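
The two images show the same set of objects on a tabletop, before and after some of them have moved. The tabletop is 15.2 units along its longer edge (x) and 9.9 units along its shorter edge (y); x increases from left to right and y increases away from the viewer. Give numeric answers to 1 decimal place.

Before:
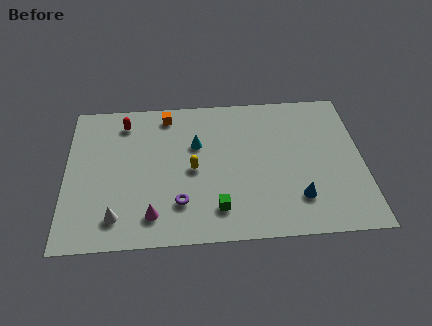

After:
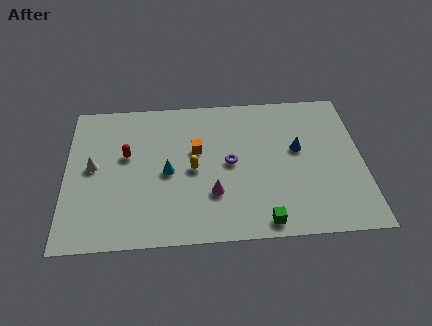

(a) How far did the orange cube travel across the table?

3.0

The orange cube moved from about (5.2, 8.6) to (6.7, 6.0), a distance of √(1.5² + 2.6²) ≈ 3.0.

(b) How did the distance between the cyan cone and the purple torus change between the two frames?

-0.8

Before: roughly 4.0 units apart; after: 3.2. That's 0.8 units closer together.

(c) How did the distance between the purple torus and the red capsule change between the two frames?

-1.0

Before: roughly 6.4 units apart; after: 5.4. That's 1.0 units closer together.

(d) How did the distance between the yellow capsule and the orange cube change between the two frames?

-2.8

Before: roughly 4.1 units apart; after: 1.3. That's 2.8 units closer together.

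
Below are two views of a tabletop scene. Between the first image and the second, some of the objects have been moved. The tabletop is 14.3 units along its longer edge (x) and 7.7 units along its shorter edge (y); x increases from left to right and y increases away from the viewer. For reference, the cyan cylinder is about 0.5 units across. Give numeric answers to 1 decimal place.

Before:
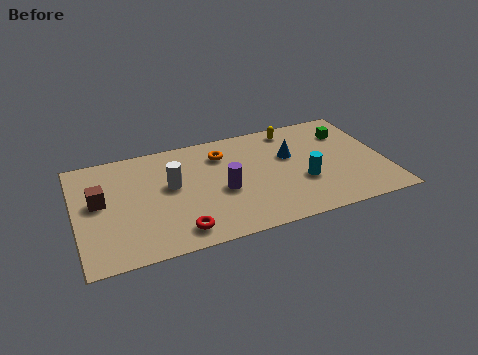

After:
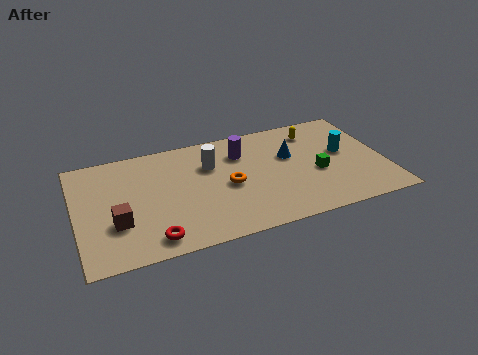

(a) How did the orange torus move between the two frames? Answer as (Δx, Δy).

(0.1, -2.3)

The orange torus started near (6.9, 5.9) and ended near (7.0, 3.6).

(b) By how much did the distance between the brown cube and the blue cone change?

-0.4

They were about 8.9 units apart before and 8.5 after — 0.4 units closer together.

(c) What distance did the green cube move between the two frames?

3.0

From (12.8, 5.7) to (11.1, 3.2), the green cube covered √(1.7² + 2.5²) ≈ 3.0 units.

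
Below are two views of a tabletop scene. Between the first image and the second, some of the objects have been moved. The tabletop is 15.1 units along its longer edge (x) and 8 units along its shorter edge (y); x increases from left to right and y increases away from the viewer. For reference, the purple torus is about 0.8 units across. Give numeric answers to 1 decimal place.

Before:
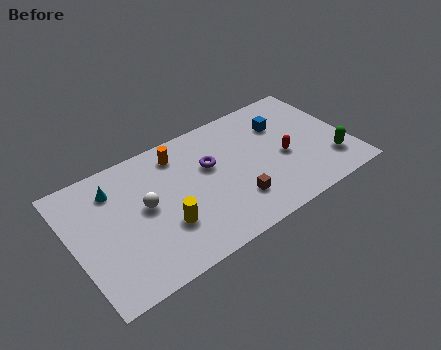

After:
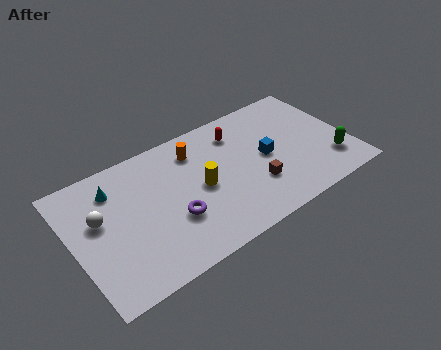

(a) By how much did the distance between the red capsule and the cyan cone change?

-2.5

Before: roughly 9.4 units apart; after: 6.9. That's 2.5 units closer together.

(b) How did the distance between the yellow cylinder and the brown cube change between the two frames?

-0.7

They were about 3.8 units apart before and 3.1 after — 0.7 units closer together.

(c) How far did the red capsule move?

3.5

The red capsule moved from about (11.5, 3.5) to (9.4, 6.3), a distance of √(2.1² + 2.8²) ≈ 3.5.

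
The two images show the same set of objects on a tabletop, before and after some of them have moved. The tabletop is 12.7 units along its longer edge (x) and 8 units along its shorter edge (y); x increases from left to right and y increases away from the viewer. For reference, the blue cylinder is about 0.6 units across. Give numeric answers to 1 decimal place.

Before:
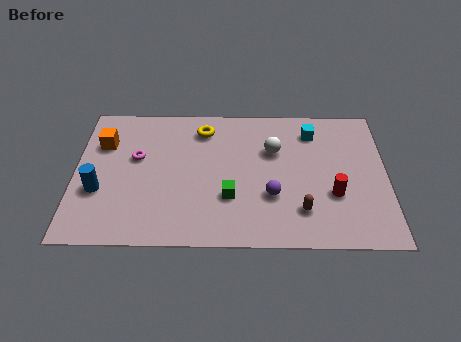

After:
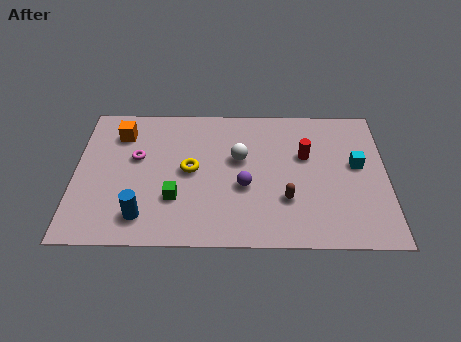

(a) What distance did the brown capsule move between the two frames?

0.8

From (9.2, 1.9) to (8.6, 2.5), the brown capsule covered √(0.6² + 0.6²) ≈ 0.8 units.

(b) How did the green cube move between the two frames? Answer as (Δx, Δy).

(-2.2, -0.1)

The green cube was at about (6.3, 2.6) and moved to about (4.1, 2.5).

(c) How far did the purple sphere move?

1.2

The purple sphere moved from about (8.0, 2.7) to (6.9, 3.2), a distance of √(1.1² + 0.5²) ≈ 1.2.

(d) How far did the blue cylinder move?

2.3

From (1.0, 2.9) to (2.8, 1.5), the blue cylinder covered √(1.8² + 1.4²) ≈ 2.3 units.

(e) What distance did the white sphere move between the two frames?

1.5

The white sphere moved from about (8.1, 5.3) to (6.7, 4.8), a distance of √(1.4² + 0.5²) ≈ 1.5.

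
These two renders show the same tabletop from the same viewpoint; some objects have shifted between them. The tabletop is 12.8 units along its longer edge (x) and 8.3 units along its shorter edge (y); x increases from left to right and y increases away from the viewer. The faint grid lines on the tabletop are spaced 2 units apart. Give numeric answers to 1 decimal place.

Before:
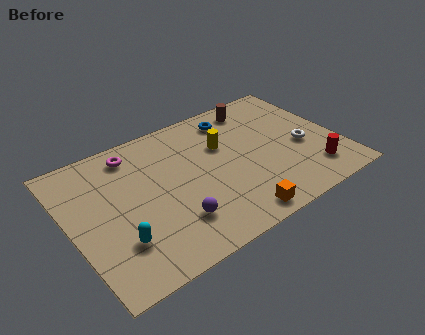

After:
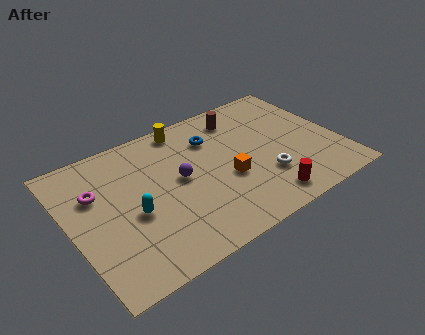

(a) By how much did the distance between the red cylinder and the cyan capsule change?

-3.0

Before: roughly 9.3 units apart; after: 6.3. That's 3.0 units closer together.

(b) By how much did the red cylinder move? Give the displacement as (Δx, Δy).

(-2.5, -0.5)

From the two frames, the red cylinder sits at roughly (11.2, 1.7) before and (8.7, 1.2) after.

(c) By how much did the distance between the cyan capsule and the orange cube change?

-1.0

They were about 5.5 units apart before and 4.5 after — 1.0 units closer together.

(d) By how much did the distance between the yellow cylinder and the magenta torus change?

+0.6

The distance was about 4.4 in the first image and 5.0 in the second, so they moved 0.6 units further apart.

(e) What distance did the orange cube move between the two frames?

2.4

The orange cube moved from about (7.2, 0.9) to (7.3, 3.3), a distance of √(0.1² + 2.4²) ≈ 2.4.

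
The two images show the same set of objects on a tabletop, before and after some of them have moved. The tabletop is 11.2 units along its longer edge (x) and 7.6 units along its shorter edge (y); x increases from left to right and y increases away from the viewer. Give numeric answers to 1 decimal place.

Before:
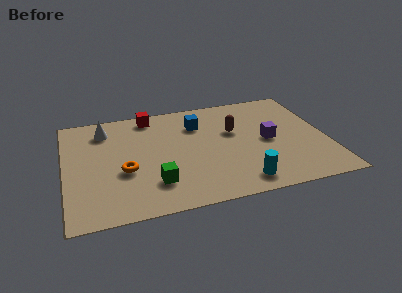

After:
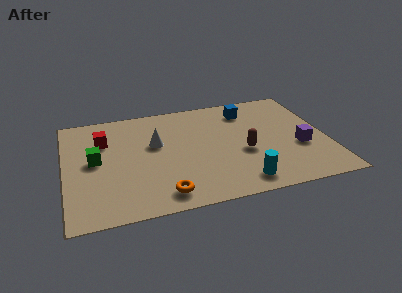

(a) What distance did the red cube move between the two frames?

2.5

From (3.8, 6.7) to (1.7, 5.3), the red cube covered √(2.1² + 1.4²) ≈ 2.5 units.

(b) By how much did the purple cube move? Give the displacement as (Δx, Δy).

(1.3, -0.8)

The purple cube started near (8.7, 3.7) and ended near (10.0, 2.9).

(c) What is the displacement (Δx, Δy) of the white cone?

(2.1, -1.5)

From the two frames, the white cone sits at roughly (1.8, 6.1) before and (3.9, 4.6) after.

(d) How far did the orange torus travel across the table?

2.4

From (2.5, 3.0) to (4.0, 1.1), the orange torus covered √(1.5² + 1.9²) ≈ 2.4 units.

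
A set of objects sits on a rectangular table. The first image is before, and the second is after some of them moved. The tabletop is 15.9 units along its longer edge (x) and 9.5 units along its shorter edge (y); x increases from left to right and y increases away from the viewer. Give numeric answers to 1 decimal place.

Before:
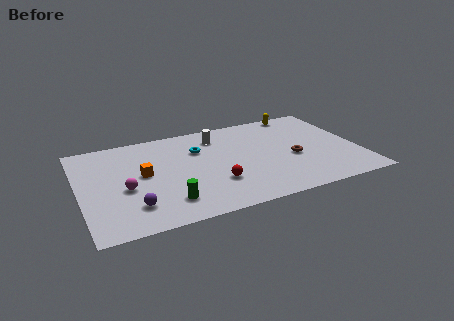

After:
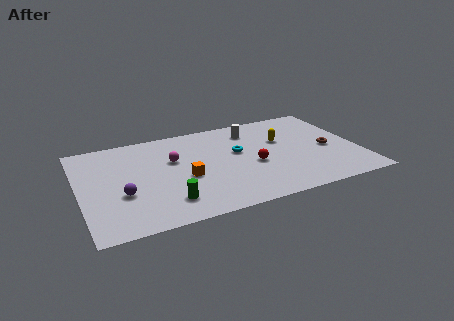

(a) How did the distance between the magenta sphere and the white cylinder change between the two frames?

-1.7

The distance was about 6.7 in the first image and 5.0 in the second, so they moved 1.7 units closer together.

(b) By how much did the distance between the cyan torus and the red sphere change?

-2.0

They were about 3.7 units apart before and 1.7 after — 2.0 units closer together.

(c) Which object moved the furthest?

the magenta sphere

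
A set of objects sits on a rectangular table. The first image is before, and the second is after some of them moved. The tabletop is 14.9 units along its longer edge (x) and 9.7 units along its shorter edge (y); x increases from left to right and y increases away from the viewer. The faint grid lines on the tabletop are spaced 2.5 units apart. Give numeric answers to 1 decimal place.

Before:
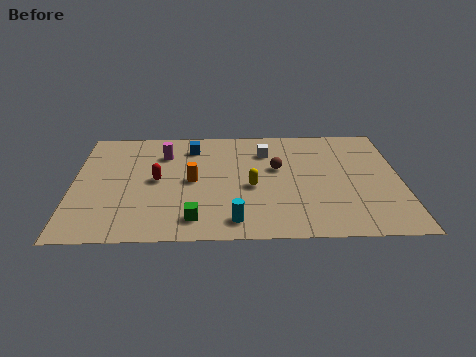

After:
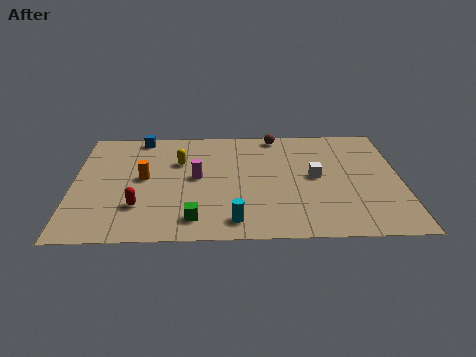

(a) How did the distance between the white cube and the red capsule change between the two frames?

+2.8

The distance was about 5.5 in the first image and 8.3 in the second, so they moved 2.8 units further apart.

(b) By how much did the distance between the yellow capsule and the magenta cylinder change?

-3.4

They were about 5.0 units apart before and 1.6 after — 3.4 units closer together.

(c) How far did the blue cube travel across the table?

2.6

The blue cube was near (5.4, 7.8) before and (3.0, 8.8) after, so it travelled √(2.4² + 1.0²) ≈ 2.6 units.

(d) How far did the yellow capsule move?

4.0

From (8.1, 4.2) to (4.8, 6.5), the yellow capsule covered √(3.3² + 2.3²) ≈ 4.0 units.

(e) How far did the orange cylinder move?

2.2

The orange cylinder moved from about (5.4, 4.8) to (3.2, 5.1), a distance of √(2.2² + 0.3²) ≈ 2.2.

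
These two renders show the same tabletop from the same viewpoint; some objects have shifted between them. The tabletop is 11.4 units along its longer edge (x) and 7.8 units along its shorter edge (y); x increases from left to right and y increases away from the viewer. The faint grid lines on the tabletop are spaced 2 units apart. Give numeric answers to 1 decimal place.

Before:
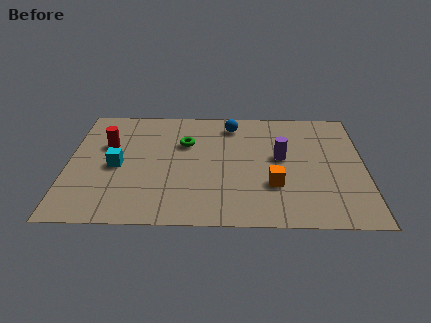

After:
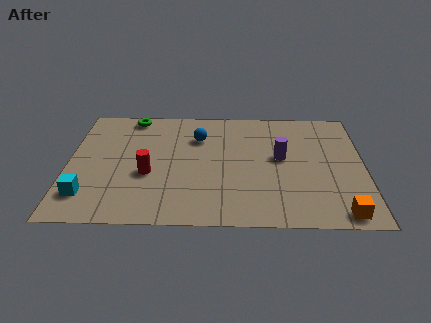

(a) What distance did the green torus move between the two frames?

2.8

From (4.5, 5.2) to (2.4, 7.0), the green torus covered √(2.1² + 1.8²) ≈ 2.8 units.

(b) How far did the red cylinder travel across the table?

2.5

The red cylinder moved from about (1.5, 5.0) to (3.1, 3.1), a distance of √(1.6² + 1.9²) ≈ 2.5.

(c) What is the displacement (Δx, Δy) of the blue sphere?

(-1.3, -0.9)

The blue sphere started near (6.3, 6.5) and ended near (5.0, 5.6).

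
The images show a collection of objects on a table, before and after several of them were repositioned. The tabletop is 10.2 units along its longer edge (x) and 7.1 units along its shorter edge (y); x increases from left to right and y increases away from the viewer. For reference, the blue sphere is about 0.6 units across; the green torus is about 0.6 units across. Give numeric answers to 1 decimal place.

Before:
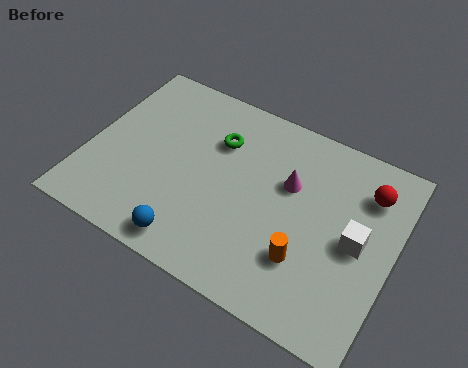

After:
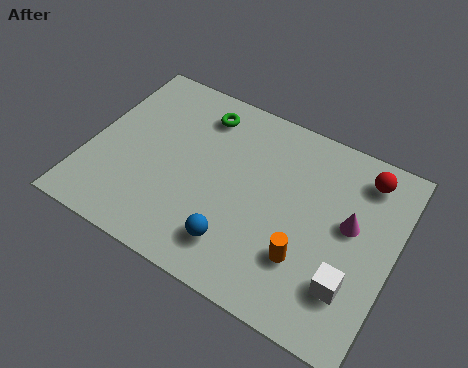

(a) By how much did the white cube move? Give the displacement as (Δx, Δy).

(0.0, -1.6)

The white cube started near (9.0, 3.5) and ended near (9.0, 1.9).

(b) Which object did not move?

the orange cylinder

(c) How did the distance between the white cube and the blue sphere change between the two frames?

-2.0

Before: roughly 5.7 units apart; after: 3.7. That's 2.0 units closer together.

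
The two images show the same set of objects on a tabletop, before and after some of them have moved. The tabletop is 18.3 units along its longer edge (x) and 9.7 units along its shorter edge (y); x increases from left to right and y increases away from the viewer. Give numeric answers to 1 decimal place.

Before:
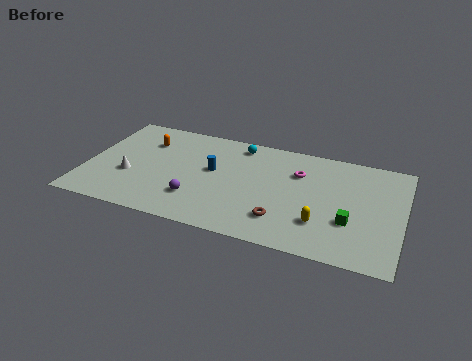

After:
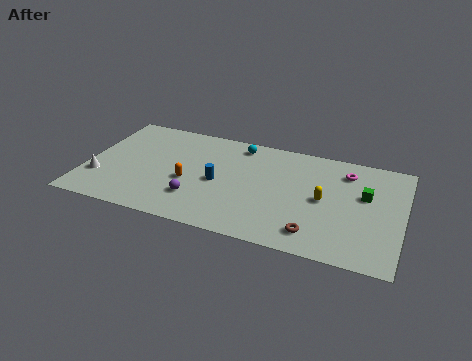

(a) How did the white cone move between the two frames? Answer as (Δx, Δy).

(-1.7, -0.7)

From the two frames, the white cone sits at roughly (2.6, 3.6) before and (0.9, 2.9) after.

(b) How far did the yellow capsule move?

2.1

The yellow capsule moved from about (13.8, 2.7) to (13.8, 4.8), a distance of √(0.0² + 2.1²) ≈ 2.1.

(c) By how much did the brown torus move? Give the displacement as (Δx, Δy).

(1.9, -0.6)

The brown torus started near (11.6, 2.3) and ended near (13.5, 1.7).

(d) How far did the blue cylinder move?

1.1

From (7.3, 5.5) to (7.7, 4.5), the blue cylinder covered √(0.4² + 1.0²) ≈ 1.1 units.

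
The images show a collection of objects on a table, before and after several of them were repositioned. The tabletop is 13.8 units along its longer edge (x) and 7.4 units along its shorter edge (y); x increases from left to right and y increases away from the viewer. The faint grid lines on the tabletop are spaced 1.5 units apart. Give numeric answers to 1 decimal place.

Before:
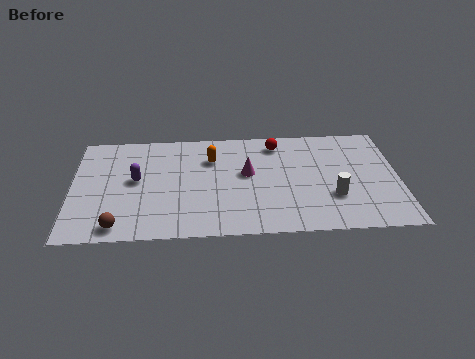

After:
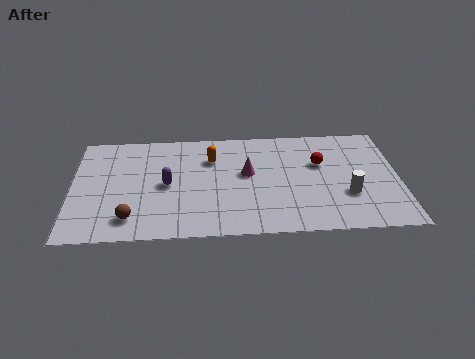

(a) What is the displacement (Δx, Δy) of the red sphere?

(1.8, -1.5)

The red sphere started near (8.7, 6.2) and ended near (10.5, 4.7).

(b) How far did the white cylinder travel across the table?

0.6

The white cylinder moved from about (11.0, 2.4) to (11.6, 2.5), a distance of √(0.6² + 0.1²) ≈ 0.6.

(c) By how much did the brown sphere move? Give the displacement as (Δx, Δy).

(0.5, 0.5)

The brown sphere started near (2.0, 0.9) and ended near (2.5, 1.4).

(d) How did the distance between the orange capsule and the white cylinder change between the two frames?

+0.5

Before: roughly 5.9 units apart; after: 6.4. That's 0.5 units further apart.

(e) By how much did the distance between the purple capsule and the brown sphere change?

-0.5

Before: roughly 3.2 units apart; after: 2.7. That's 0.5 units closer together.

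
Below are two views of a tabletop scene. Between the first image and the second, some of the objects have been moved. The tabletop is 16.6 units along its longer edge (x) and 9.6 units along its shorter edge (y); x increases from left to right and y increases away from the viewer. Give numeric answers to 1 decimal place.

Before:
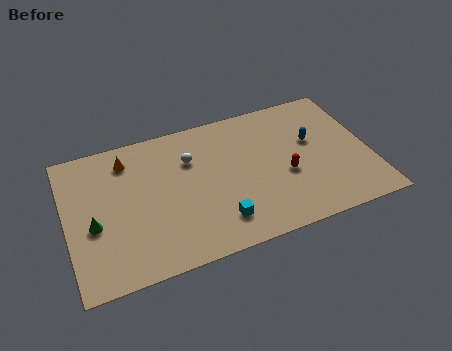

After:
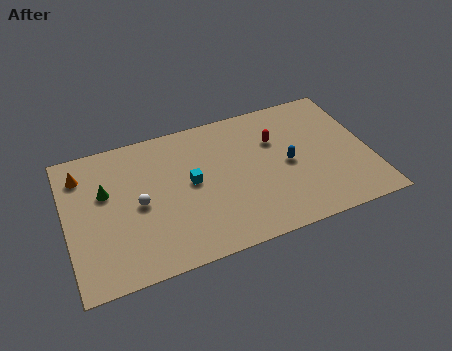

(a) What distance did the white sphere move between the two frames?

3.7

From (6.9, 6.7) to (3.9, 4.6), the white sphere covered √(3.0² + 2.1²) ≈ 3.7 units.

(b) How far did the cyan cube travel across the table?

3.3

The cyan cube moved from about (8.0, 2.0) to (6.8, 5.1), a distance of √(1.2² + 3.1²) ≈ 3.3.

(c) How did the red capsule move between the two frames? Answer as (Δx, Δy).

(-0.3, 2.6)

From the two frames, the red capsule sits at roughly (11.9, 3.9) before and (11.6, 6.5) after.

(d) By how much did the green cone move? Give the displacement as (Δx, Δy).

(0.8, 2.0)

The green cone was at about (1.4, 4.0) and moved to about (2.2, 6.0).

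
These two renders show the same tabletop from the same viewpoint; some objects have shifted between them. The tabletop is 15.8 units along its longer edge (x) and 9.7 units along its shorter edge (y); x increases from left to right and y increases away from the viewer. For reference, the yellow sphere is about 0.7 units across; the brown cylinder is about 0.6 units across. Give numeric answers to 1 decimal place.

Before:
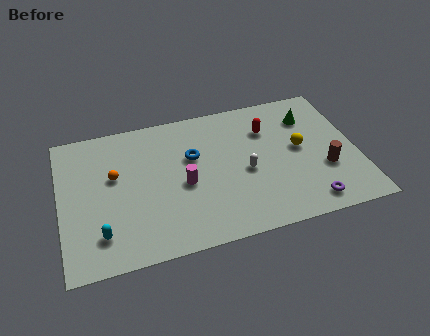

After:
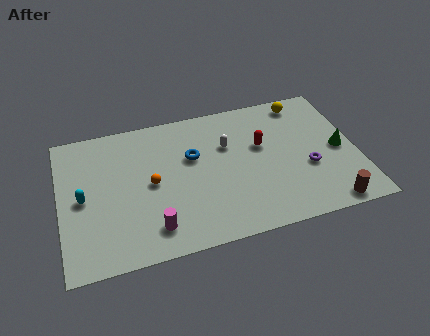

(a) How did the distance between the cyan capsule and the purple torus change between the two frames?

+1.0

They were about 10.9 units apart before and 11.9 after — 1.0 units further apart.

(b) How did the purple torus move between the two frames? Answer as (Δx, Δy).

(0.2, 2.4)

The purple torus was at about (12.9, 1.3) and moved to about (13.1, 3.7).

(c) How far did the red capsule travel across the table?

1.2

The red capsule moved from about (11.2, 7.0) to (10.8, 5.9), a distance of √(0.4² + 1.1²) ≈ 1.2.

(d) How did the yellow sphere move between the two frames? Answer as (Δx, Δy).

(0.5, 3.3)

The yellow sphere was at about (12.8, 5.2) and moved to about (13.3, 8.5).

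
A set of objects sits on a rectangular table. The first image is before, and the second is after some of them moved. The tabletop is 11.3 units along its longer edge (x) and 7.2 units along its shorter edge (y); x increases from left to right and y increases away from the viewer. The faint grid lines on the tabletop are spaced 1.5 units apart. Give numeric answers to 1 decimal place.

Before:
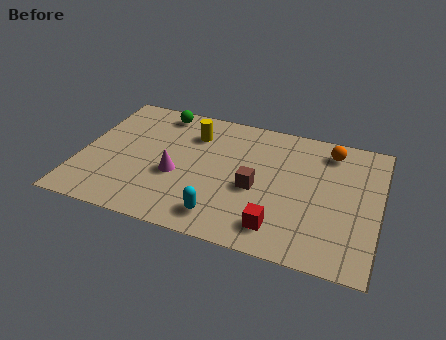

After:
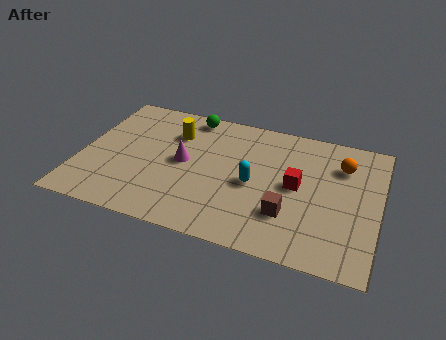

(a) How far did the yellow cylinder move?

0.7

From (4.1, 5.4) to (3.4, 5.2), the yellow cylinder covered √(0.7² + 0.2²) ≈ 0.7 units.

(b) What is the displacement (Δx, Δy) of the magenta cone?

(0.2, 0.8)

The magenta cone was at about (3.7, 2.9) and moved to about (3.9, 3.7).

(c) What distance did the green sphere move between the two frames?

1.2

The green sphere moved from about (2.7, 6.3) to (3.9, 6.4), a distance of √(1.2² + 0.1²) ≈ 1.2.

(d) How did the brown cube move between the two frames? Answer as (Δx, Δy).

(1.3, -1.0)

The brown cube started near (6.7, 3.1) and ended near (8.0, 2.1).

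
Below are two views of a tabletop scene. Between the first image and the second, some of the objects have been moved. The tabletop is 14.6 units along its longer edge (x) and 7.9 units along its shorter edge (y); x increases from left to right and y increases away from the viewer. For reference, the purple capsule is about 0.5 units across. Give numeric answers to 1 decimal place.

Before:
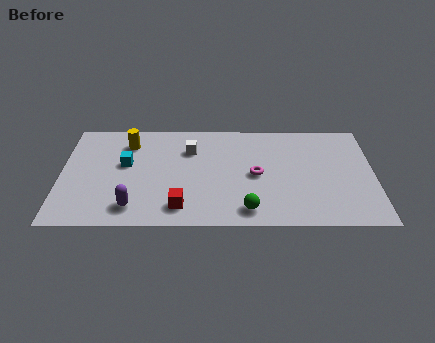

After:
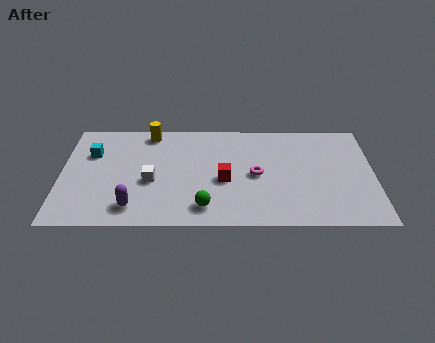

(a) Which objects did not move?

the magenta torus and the purple capsule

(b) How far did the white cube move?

3.0

From (6.0, 5.7) to (4.2, 3.3), the white cube covered √(1.8² + 2.4²) ≈ 3.0 units.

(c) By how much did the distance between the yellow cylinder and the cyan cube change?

+1.5

The distance was about 1.6 in the first image and 3.1 in the second, so they moved 1.5 units further apart.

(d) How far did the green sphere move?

2.0

The green sphere moved from about (8.7, 1.2) to (6.7, 1.4), a distance of √(2.0² + 0.2²) ≈ 2.0.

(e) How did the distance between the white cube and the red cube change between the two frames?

-0.9

They were about 4.3 units apart before and 3.4 after — 0.9 units closer together.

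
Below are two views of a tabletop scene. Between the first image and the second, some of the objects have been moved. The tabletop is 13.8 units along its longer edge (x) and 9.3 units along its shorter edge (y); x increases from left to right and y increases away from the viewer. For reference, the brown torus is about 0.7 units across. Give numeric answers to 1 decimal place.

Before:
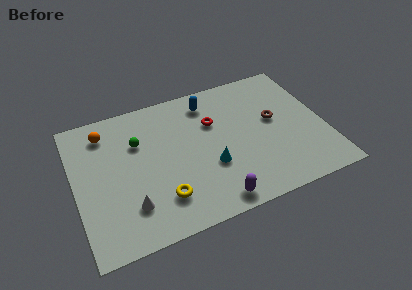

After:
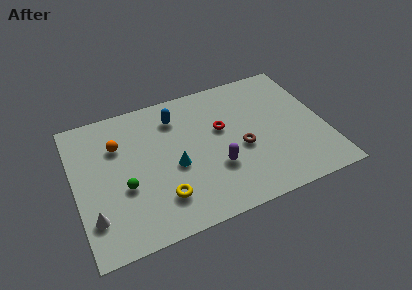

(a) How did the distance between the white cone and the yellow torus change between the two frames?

+2.0

Before: roughly 1.7 units apart; after: 3.7. That's 2.0 units further apart.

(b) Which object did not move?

the yellow torus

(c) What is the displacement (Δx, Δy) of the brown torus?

(-2.0, -1.3)

From the two frames, the brown torus sits at roughly (11.1, 5.2) before and (9.1, 3.9) after.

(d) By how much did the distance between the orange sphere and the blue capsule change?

-2.4

The distance was about 5.8 in the first image and 3.4 in the second, so they moved 2.4 units closer together.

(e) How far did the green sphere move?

2.9

The green sphere was near (3.6, 6.3) before and (2.6, 3.6) after, so it travelled √(1.0² + 2.7²) ≈ 2.9 units.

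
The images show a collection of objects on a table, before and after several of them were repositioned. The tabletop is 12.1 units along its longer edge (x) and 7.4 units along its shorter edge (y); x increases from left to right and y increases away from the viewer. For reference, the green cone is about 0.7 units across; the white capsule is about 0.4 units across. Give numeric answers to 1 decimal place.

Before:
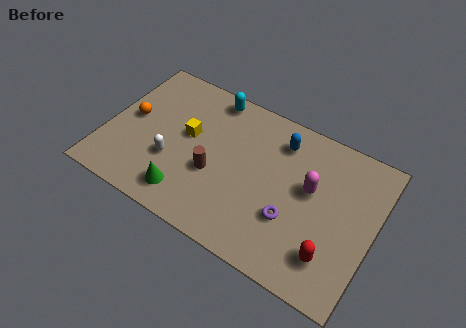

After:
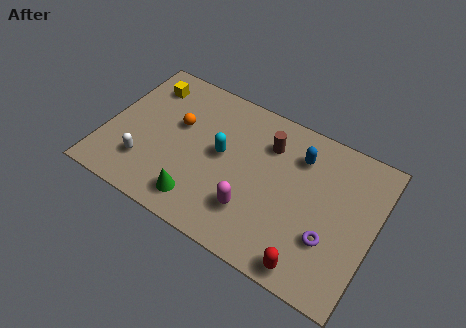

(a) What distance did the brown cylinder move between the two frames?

3.3

The brown cylinder moved from about (5.0, 2.9) to (7.1, 5.5), a distance of √(2.1² + 2.6²) ≈ 3.3.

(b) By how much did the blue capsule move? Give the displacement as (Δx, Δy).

(0.9, -0.3)

From the two frames, the blue capsule sits at roughly (7.6, 5.9) before and (8.5, 5.6) after.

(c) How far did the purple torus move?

1.7

The purple torus moved from about (8.6, 2.5) to (10.3, 2.4), a distance of √(1.7² + 0.1²) ≈ 1.7.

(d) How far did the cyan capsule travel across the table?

2.8

The cyan capsule was near (4.3, 6.6) before and (5.2, 4.0) after, so it travelled √(0.9² + 2.6²) ≈ 2.8 units.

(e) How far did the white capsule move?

1.3

The white capsule was near (3.1, 2.6) before and (2.0, 1.9) after, so it travelled √(1.1² + 0.7²) ≈ 1.3 units.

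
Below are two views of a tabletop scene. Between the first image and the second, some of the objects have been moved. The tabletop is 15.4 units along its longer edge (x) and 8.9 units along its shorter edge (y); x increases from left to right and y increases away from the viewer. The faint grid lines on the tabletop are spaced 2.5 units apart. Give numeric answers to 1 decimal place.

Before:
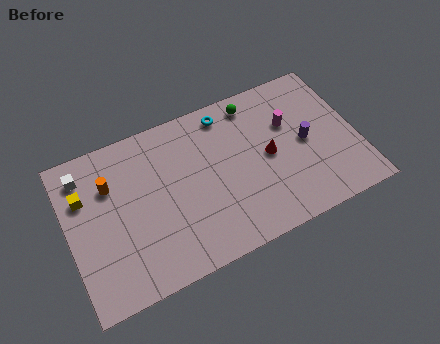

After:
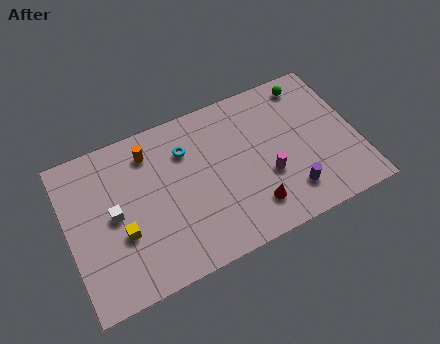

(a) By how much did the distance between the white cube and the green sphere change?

+2.2

They were about 9.2 units apart before and 11.4 after — 2.2 units further apart.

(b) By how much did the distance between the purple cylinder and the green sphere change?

+2.0

Before: roughly 4.1 units apart; after: 6.1. That's 2.0 units further apart.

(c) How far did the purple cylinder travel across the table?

2.8

From (12.7, 4.4) to (11.5, 1.9), the purple cylinder covered √(1.2² + 2.5²) ≈ 2.8 units.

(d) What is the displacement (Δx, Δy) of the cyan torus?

(-2.3, -1.2)

The cyan torus started near (8.8, 7.7) and ended near (6.5, 6.5).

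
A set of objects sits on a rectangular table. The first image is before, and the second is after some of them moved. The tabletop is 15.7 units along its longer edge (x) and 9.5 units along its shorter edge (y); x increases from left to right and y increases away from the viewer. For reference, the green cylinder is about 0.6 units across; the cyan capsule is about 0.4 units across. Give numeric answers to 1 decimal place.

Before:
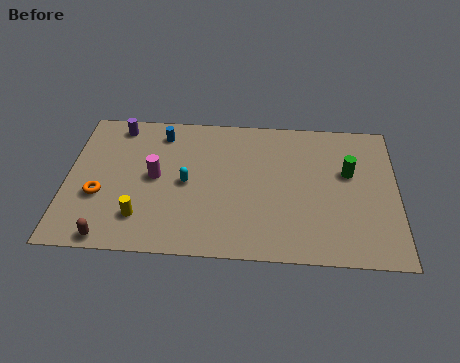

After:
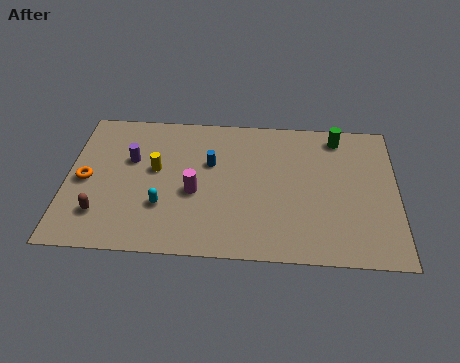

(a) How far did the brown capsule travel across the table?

1.6

From (2.2, 0.8) to (1.7, 2.3), the brown capsule covered √(0.5² + 1.5²) ≈ 1.6 units.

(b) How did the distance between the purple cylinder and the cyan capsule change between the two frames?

-1.6

They were about 5.0 units apart before and 3.4 after — 1.6 units closer together.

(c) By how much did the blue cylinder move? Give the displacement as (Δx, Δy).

(2.4, -1.9)

The blue cylinder started near (4.4, 7.9) and ended near (6.8, 6.0).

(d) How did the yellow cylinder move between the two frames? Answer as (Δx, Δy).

(0.6, 3.2)

The yellow cylinder was at about (3.6, 2.2) and moved to about (4.2, 5.4).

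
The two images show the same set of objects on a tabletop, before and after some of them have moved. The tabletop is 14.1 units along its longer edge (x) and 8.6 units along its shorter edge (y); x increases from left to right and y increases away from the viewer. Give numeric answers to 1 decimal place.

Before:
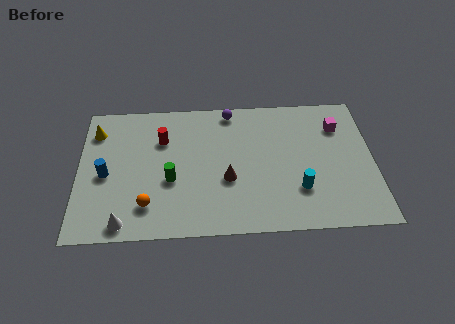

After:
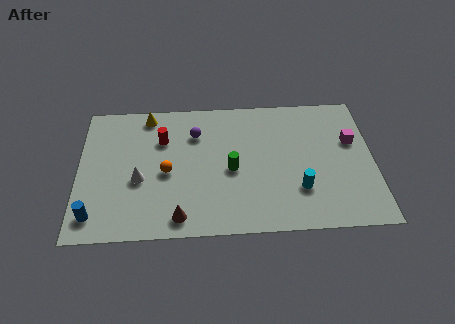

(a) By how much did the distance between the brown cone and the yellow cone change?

-0.5

They were about 7.2 units apart before and 6.7 after — 0.5 units closer together.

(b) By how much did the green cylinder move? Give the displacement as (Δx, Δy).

(2.9, 0.5)

From the two frames, the green cylinder sits at roughly (4.4, 3.4) before and (7.3, 3.9) after.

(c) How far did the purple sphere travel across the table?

2.2

The purple sphere was near (7.3, 7.7) before and (5.6, 6.3) after, so it travelled √(1.7² + 1.4²) ≈ 2.2 units.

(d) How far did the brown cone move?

3.2

From (7.1, 3.3) to (4.8, 1.1), the brown cone covered √(2.3² + 2.2²) ≈ 3.2 units.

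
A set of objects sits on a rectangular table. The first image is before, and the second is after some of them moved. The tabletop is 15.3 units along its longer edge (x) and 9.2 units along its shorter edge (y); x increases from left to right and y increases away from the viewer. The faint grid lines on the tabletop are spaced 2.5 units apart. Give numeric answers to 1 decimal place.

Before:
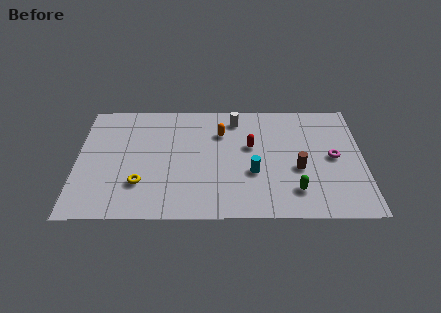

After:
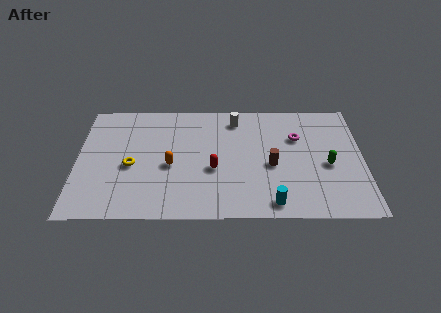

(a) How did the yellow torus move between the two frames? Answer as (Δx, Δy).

(-0.5, 1.4)

From the two frames, the yellow torus sits at roughly (3.4, 2.6) before and (2.9, 4.0) after.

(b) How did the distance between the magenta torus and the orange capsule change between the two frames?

+0.8

The distance was about 6.3 in the first image and 7.1 in the second, so they moved 0.8 units further apart.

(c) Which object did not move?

the white cylinder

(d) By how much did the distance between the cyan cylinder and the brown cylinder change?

+0.5

They were about 2.4 units apart before and 2.9 after — 0.5 units further apart.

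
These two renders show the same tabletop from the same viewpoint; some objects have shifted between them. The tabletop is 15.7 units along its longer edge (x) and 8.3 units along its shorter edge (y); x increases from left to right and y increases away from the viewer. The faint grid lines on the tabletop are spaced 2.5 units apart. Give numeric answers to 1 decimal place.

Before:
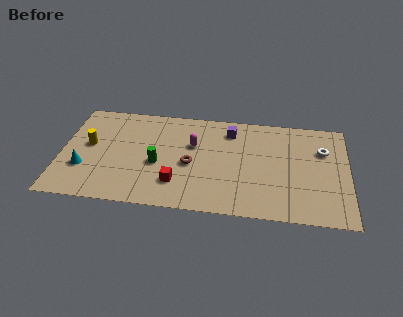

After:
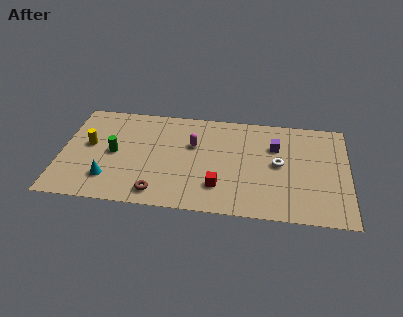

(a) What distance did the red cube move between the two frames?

2.3

The red cube moved from about (6.4, 2.1) to (8.7, 2.1), a distance of √(2.3² + 0.0²) ≈ 2.3.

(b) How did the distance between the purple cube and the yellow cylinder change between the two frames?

+2.3

The distance was about 8.0 in the first image and 10.3 in the second, so they moved 2.3 units further apart.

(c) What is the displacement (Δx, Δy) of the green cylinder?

(-2.4, 0.6)

From the two frames, the green cylinder sits at roughly (5.3, 3.5) before and (2.9, 4.1) after.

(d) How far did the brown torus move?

3.0

The brown torus was near (7.1, 3.7) before and (5.4, 1.2) after, so it travelled √(1.7² + 2.5²) ≈ 3.0 units.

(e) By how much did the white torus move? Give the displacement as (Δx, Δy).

(-2.4, -1.4)

The white torus started near (14.3, 5.7) and ended near (11.9, 4.3).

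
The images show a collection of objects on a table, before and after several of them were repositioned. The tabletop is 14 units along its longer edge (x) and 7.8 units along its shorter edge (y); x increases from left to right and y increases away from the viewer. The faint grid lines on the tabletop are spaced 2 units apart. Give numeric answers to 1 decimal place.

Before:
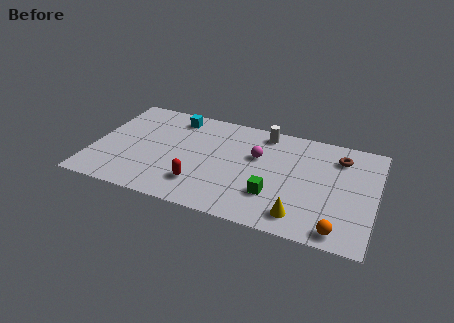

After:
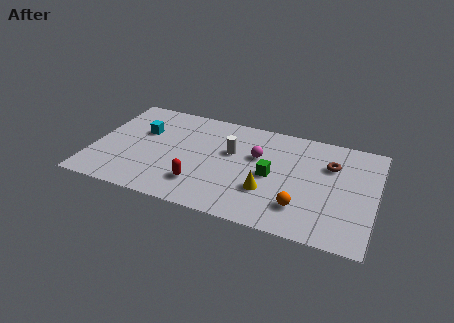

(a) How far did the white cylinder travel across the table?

2.5

The white cylinder moved from about (8.3, 6.8) to (6.8, 4.8), a distance of √(1.5² + 2.0²) ≈ 2.5.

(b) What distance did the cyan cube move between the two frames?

2.2

The cyan cube was near (3.8, 6.6) before and (2.3, 5.0) after, so it travelled √(1.5² + 1.6²) ≈ 2.2 units.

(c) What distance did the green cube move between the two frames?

1.4

The green cube moved from about (9.1, 2.3) to (8.9, 3.7), a distance of √(0.2² + 1.4²) ≈ 1.4.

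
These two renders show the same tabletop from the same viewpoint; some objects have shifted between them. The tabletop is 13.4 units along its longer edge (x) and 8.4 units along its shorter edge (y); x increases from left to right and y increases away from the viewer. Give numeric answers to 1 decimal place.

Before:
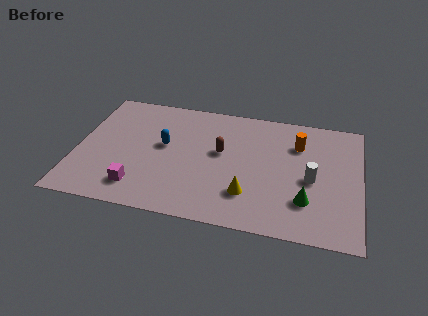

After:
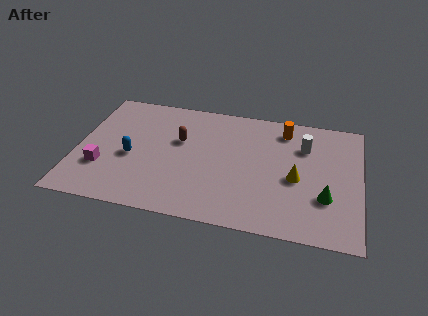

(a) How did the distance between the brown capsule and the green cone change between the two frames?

+2.6

They were about 4.8 units apart before and 7.4 after — 2.6 units further apart.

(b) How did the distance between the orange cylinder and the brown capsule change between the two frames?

+1.4

The distance was about 3.8 in the first image and 5.2 in the second, so they moved 1.4 units further apart.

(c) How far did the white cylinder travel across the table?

2.2

The white cylinder was near (11.1, 3.8) before and (10.7, 6.0) after, so it travelled √(0.4² + 2.2²) ≈ 2.2 units.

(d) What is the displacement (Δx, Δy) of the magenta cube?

(-1.8, 1.0)

The magenta cube was at about (3.1, 1.6) and moved to about (1.3, 2.6).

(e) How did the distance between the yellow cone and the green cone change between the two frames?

-1.0

The distance was about 2.7 in the first image and 1.7 in the second, so they moved 1.0 units closer together.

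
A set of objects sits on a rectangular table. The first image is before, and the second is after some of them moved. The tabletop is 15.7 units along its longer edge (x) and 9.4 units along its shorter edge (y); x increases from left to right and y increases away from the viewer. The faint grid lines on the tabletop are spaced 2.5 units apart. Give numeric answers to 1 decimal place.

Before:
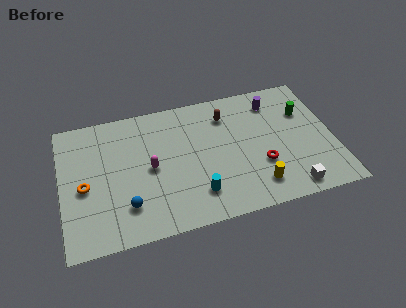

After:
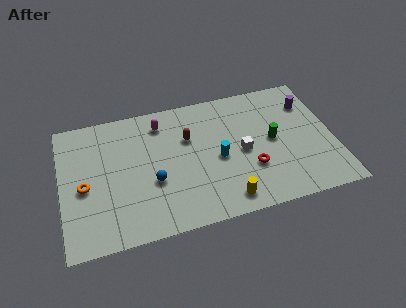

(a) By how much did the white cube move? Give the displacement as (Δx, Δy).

(-2.5, 3.3)

From the two frames, the white cube sits at roughly (12.9, 1.1) before and (10.4, 4.4) after.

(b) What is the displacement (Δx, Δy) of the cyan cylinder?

(1.4, 2.2)

From the two frames, the cyan cylinder sits at roughly (7.6, 2.1) before and (9.0, 4.3) after.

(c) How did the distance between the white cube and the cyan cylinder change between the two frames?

-4.0

Before: roughly 5.4 units apart; after: 1.4. That's 4.0 units closer together.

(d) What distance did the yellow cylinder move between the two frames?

1.9

The yellow cylinder was near (11.0, 1.8) before and (9.2, 1.3) after, so it travelled √(1.8² + 0.5²) ≈ 1.9 units.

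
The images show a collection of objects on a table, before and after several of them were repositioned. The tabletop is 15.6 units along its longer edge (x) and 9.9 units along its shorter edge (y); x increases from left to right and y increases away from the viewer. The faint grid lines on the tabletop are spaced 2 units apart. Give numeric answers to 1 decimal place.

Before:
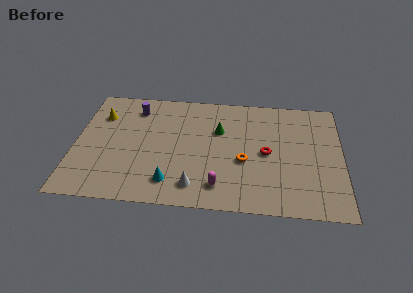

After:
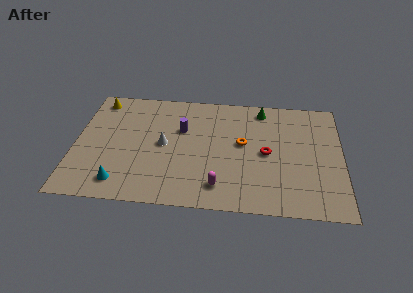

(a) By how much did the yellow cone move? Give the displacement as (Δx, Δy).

(-0.2, 1.4)

The yellow cone was at about (1.4, 7.2) and moved to about (1.2, 8.6).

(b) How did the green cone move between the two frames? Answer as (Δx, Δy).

(2.5, 2.1)

The green cone was at about (8.4, 6.5) and moved to about (10.9, 8.6).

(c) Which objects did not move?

the magenta capsule and the red torus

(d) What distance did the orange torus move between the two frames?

1.5

The orange torus moved from about (9.9, 4.0) to (9.8, 5.5), a distance of √(0.1² + 1.5²) ≈ 1.5.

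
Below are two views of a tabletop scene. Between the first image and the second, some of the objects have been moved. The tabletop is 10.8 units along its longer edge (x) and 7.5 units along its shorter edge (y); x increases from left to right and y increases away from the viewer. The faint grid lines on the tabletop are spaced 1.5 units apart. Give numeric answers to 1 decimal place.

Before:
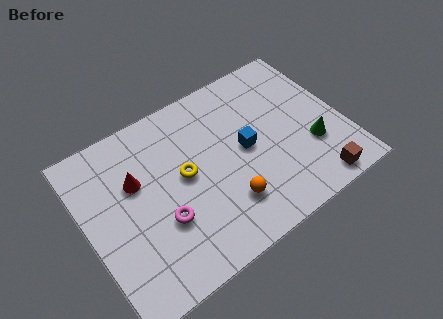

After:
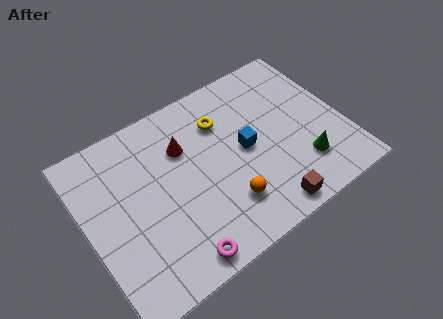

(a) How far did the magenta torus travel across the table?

1.8

The magenta torus moved from about (2.9, 2.6) to (3.2, 0.8), a distance of √(0.3² + 1.8²) ≈ 1.8.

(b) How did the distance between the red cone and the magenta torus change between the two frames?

+2.2

They were about 2.3 units apart before and 4.5 after — 2.2 units further apart.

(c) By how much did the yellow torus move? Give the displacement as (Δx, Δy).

(1.9, 1.5)

The yellow torus started near (4.1, 4.0) and ended near (6.0, 5.5).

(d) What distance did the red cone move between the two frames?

2.1

The red cone moved from about (2.2, 4.8) to (4.3, 5.2), a distance of √(2.1² + 0.4²) ≈ 2.1.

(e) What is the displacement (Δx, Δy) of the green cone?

(-0.5, -0.6)

From the two frames, the green cone sits at roughly (9.3, 2.5) before and (8.8, 1.9) after.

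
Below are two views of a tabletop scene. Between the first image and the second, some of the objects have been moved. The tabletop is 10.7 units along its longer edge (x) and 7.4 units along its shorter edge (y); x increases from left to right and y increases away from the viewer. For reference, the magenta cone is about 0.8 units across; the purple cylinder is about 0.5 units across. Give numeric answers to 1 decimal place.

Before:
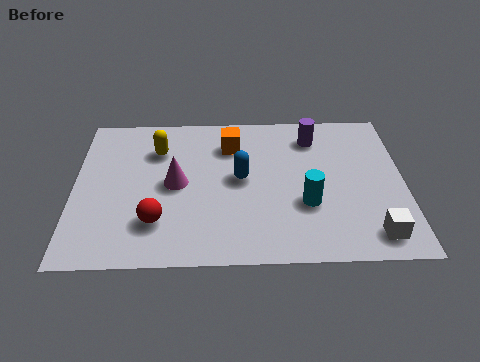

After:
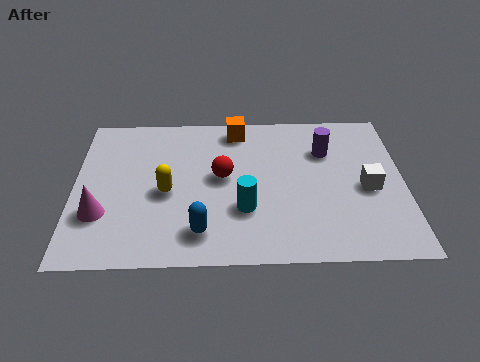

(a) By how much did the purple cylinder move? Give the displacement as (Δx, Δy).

(0.4, -0.7)

The purple cylinder was at about (7.8, 5.9) and moved to about (8.2, 5.2).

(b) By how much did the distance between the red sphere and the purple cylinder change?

-2.9

The distance was about 6.5 in the first image and 3.6 in the second, so they moved 2.9 units closer together.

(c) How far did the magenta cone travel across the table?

2.8

The magenta cone moved from about (3.3, 3.7) to (0.9, 2.3), a distance of √(2.4² + 1.4²) ≈ 2.8.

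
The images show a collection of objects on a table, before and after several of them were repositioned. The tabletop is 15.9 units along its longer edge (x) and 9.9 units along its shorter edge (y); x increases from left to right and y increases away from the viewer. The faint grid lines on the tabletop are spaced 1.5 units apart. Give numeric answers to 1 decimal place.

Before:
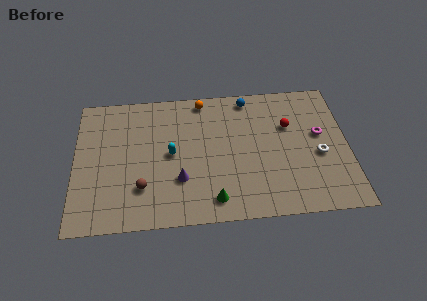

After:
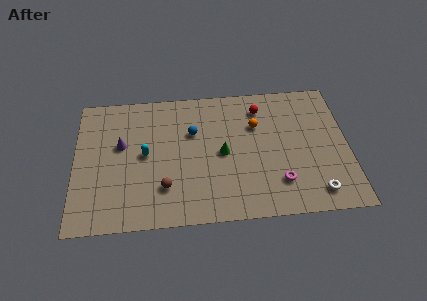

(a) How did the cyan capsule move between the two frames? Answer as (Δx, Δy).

(-1.5, 0.1)

The cyan capsule started near (5.6, 5.0) and ended near (4.1, 5.1).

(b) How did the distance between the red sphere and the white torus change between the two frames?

+4.3

They were about 2.9 units apart before and 7.2 after — 4.3 units further apart.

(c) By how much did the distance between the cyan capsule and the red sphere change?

+0.3

They were about 7.1 units apart before and 7.4 after — 0.3 units further apart.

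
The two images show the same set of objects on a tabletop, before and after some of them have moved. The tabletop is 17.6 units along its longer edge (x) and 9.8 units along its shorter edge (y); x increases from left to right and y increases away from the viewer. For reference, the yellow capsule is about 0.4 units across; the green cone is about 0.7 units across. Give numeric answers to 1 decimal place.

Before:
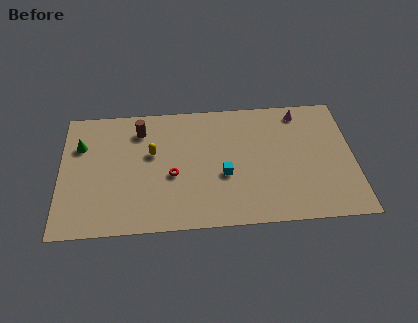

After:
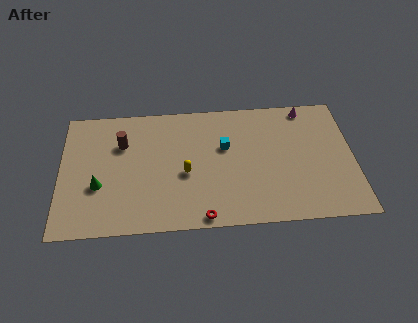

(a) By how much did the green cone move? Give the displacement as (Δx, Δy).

(1.1, -3.2)

From the two frames, the green cone sits at roughly (1.2, 6.8) before and (2.3, 3.6) after.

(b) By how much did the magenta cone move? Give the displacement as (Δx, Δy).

(0.4, 0.3)

From the two frames, the magenta cone sits at roughly (14.5, 8.5) before and (14.9, 8.8) after.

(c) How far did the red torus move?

3.8

From (6.7, 4.1) to (8.5, 0.8), the red torus covered √(1.8² + 3.3²) ≈ 3.8 units.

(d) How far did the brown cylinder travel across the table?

1.5

From (4.8, 7.8) to (3.7, 6.8), the brown cylinder covered √(1.1² + 1.0²) ≈ 1.5 units.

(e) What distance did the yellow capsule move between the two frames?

2.6

From (5.5, 5.9) to (7.5, 4.2), the yellow capsule covered √(2.0² + 1.7²) ≈ 2.6 units.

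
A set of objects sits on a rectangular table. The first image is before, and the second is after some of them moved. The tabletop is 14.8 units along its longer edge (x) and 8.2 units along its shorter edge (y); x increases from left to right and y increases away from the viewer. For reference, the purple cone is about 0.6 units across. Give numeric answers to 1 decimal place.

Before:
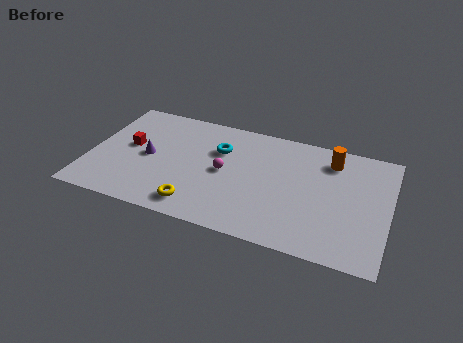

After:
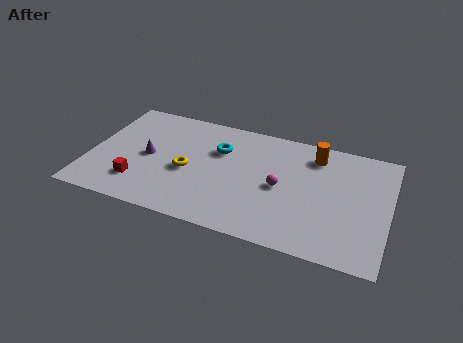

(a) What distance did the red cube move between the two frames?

2.6

From (1.9, 4.5) to (2.6, 2.0), the red cube covered √(0.7² + 2.5²) ≈ 2.6 units.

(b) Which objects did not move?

the cyan torus and the purple cone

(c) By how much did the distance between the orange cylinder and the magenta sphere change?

-2.5

They were about 5.7 units apart before and 3.2 after — 2.5 units closer together.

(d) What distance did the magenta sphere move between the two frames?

2.8

From (6.7, 4.1) to (9.5, 3.9), the magenta sphere covered √(2.8² + 0.2²) ≈ 2.8 units.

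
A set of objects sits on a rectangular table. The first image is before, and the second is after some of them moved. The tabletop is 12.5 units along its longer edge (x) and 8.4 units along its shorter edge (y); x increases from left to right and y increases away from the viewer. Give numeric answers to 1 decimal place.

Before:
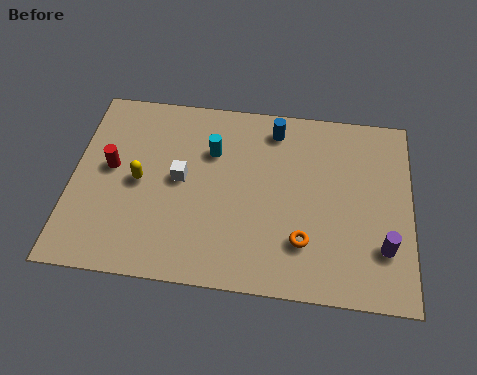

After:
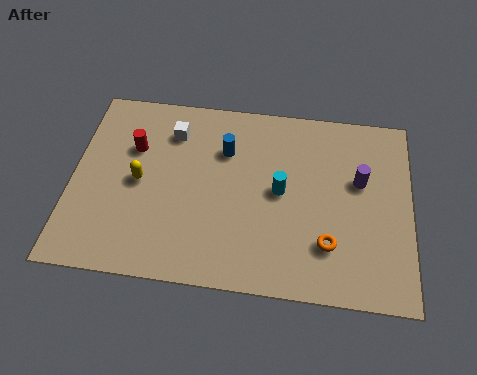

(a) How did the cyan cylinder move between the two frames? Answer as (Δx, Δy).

(2.6, -1.5)

The cyan cylinder started near (5.1, 5.8) and ended near (7.7, 4.3).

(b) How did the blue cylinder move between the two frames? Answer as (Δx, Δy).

(-1.8, -1.2)

From the two frames, the blue cylinder sits at roughly (7.4, 7.1) before and (5.6, 5.9) after.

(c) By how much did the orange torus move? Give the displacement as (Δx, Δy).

(0.9, 0.0)

The orange torus started near (8.6, 2.2) and ended near (9.5, 2.2).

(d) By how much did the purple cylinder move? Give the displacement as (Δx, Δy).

(-0.9, 2.8)

The purple cylinder was at about (11.5, 2.3) and moved to about (10.6, 5.1).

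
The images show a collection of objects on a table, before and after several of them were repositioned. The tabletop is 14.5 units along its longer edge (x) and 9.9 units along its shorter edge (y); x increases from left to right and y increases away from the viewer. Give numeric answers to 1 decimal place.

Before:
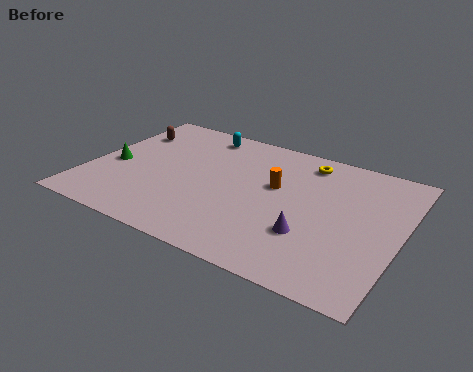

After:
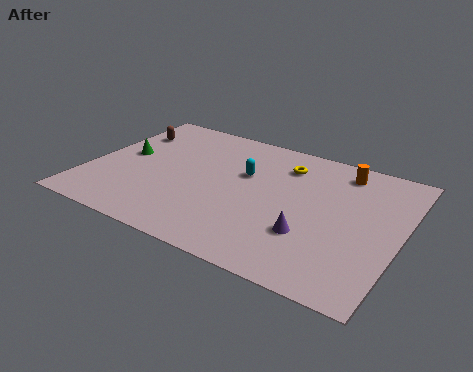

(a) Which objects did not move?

the purple cone and the brown capsule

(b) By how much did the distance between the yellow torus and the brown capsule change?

-1.0

Before: roughly 8.6 units apart; after: 7.6. That's 1.0 units closer together.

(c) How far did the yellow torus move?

1.1

From (9.7, 8.4) to (8.8, 7.7), the yellow torus covered √(0.9² + 0.7²) ≈ 1.1 units.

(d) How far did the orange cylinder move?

3.8

From (8.6, 5.9) to (11.4, 8.4), the orange cylinder covered √(2.8² + 2.5²) ≈ 3.8 units.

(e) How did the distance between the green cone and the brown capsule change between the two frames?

-1.0

Before: roughly 3.0 units apart; after: 2.0. That's 1.0 units closer together.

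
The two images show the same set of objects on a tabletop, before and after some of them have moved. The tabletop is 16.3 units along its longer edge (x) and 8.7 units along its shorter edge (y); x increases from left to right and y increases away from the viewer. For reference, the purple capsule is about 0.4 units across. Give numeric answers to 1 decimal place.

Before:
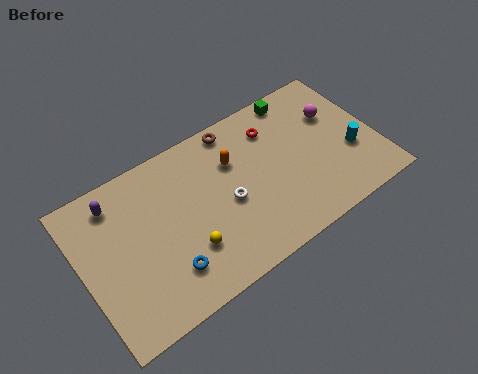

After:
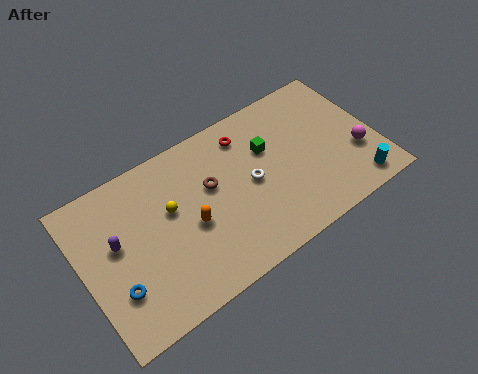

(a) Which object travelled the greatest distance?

the orange capsule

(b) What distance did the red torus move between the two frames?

1.6

From (11.0, 6.7) to (9.5, 7.1), the red torus covered √(1.5² + 0.4²) ≈ 1.6 units.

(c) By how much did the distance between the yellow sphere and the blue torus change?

+3.0

The distance was about 1.3 in the first image and 4.3 in the second, so they moved 3.0 units further apart.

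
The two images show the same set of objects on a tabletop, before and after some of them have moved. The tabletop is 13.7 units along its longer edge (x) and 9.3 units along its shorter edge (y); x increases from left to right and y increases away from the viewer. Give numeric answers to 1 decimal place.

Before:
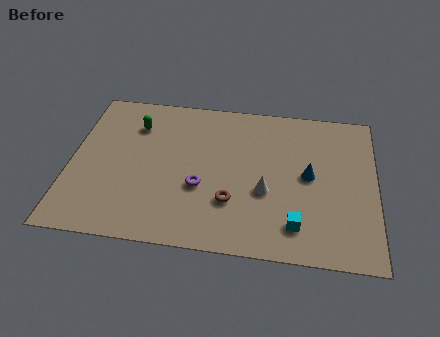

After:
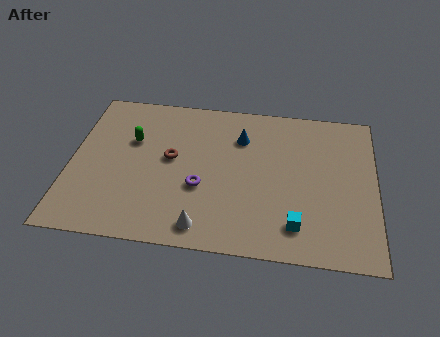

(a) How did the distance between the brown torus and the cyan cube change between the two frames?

+3.5

They were about 3.1 units apart before and 6.6 after — 3.5 units further apart.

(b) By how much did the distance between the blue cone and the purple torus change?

-1.3

The distance was about 5.0 in the first image and 3.7 in the second, so they moved 1.3 units closer together.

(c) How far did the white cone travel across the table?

3.6

The white cone moved from about (8.8, 3.6) to (6.1, 1.2), a distance of √(2.7² + 2.4²) ≈ 3.6.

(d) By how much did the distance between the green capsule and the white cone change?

-1.0

They were about 6.9 units apart before and 5.9 after — 1.0 units closer together.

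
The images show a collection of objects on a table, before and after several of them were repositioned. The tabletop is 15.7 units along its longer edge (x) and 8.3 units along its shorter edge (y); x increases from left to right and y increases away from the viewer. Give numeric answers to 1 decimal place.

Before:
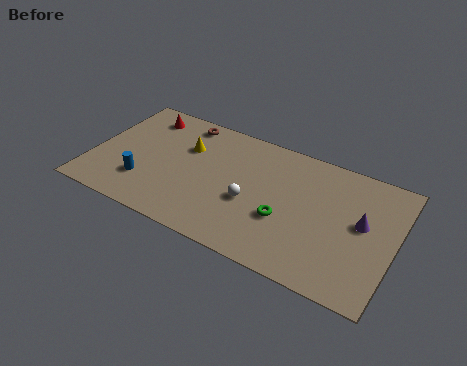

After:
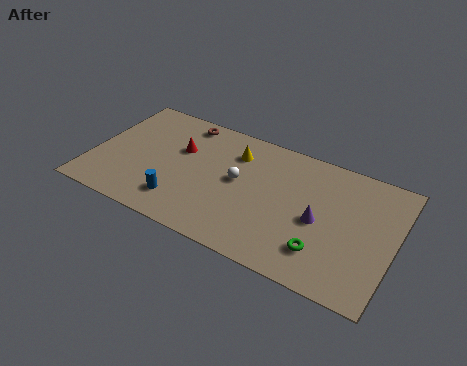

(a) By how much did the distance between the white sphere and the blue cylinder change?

-1.8

The distance was about 5.6 in the first image and 3.8 in the second, so they moved 1.8 units closer together.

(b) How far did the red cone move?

2.7

The red cone moved from about (2.2, 6.9) to (4.4, 5.3), a distance of √(2.2² + 1.6²) ≈ 2.7.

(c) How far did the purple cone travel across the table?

2.2

From (14.0, 4.6) to (11.9, 3.8), the purple cone covered √(2.1² + 0.8²) ≈ 2.2 units.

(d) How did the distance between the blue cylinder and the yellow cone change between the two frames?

+1.3

Before: roughly 3.8 units apart; after: 5.1. That's 1.3 units further apart.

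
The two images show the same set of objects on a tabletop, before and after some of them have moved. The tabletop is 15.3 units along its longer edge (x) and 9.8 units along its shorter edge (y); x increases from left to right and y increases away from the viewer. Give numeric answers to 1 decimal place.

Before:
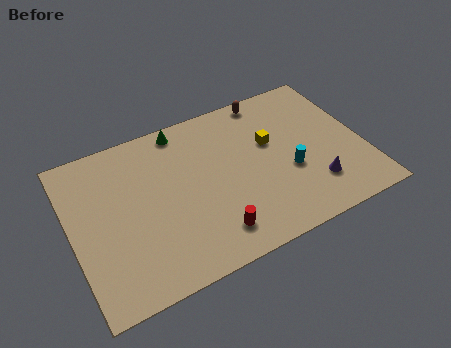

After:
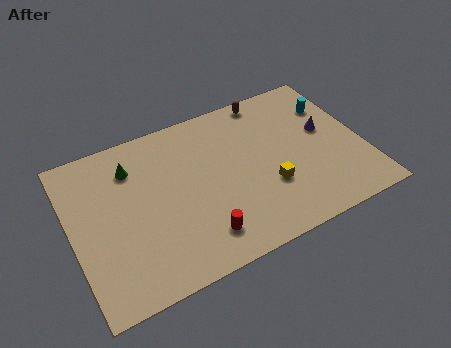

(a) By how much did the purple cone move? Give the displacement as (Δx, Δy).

(1.1, 3.2)

From the two frames, the purple cone sits at roughly (12.4, 2.4) before and (13.5, 5.6) after.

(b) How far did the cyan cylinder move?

4.3

The cyan cylinder moved from about (11.3, 3.8) to (14.1, 7.1), a distance of √(2.8² + 3.3²) ≈ 4.3.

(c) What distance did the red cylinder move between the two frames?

0.6

The red cylinder moved from about (6.9, 1.8) to (6.3, 1.9), a distance of √(0.6² + 0.1²) ≈ 0.6.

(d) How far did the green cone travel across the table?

3.1

The green cone was near (6.2, 8.8) before and (3.4, 7.5) after, so it travelled √(2.8² + 1.3²) ≈ 3.1 units.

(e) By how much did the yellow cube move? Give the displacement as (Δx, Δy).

(-0.5, -2.7)

From the two frames, the yellow cube sits at roughly (10.6, 6.0) before and (10.1, 3.3) after.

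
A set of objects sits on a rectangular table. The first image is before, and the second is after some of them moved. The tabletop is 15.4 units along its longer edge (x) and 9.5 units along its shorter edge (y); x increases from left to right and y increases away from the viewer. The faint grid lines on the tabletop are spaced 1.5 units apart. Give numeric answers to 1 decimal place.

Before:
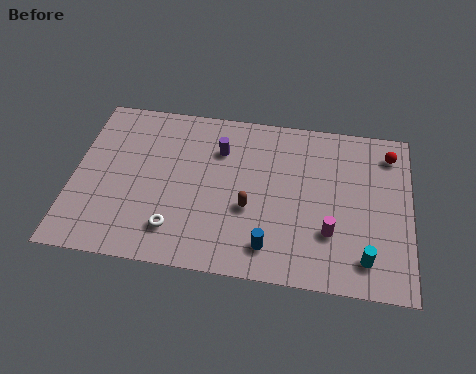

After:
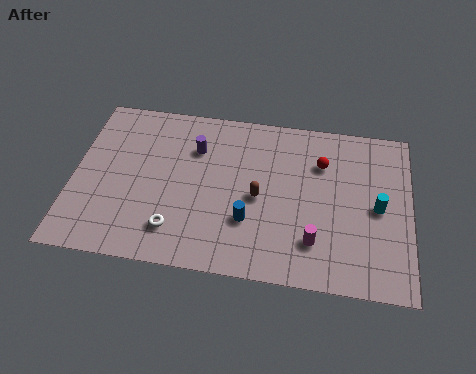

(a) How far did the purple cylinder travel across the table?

1.1

The purple cylinder was near (6.6, 6.9) before and (5.5, 6.8) after, so it travelled √(1.1² + 0.1²) ≈ 1.1 units.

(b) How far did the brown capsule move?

0.8

The brown capsule was near (8.1, 3.7) before and (8.5, 4.4) after, so it travelled √(0.4² + 0.7²) ≈ 0.8 units.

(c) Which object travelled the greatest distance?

the red sphere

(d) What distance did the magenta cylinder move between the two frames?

0.9

The magenta cylinder was near (11.8, 2.9) before and (11.1, 2.3) after, so it travelled √(0.7² + 0.6²) ≈ 0.9 units.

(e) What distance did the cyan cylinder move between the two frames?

2.9

From (13.4, 1.7) to (13.9, 4.6), the cyan cylinder covered √(0.5² + 2.9²) ≈ 2.9 units.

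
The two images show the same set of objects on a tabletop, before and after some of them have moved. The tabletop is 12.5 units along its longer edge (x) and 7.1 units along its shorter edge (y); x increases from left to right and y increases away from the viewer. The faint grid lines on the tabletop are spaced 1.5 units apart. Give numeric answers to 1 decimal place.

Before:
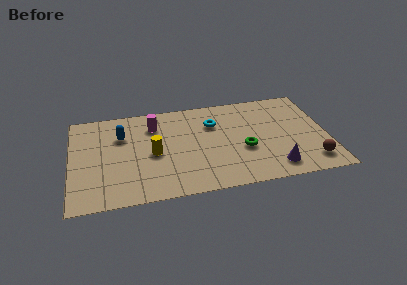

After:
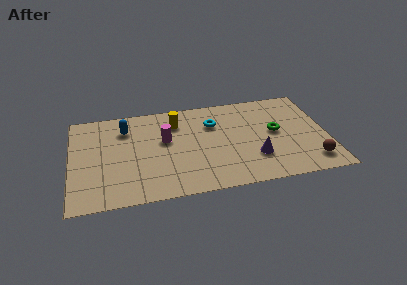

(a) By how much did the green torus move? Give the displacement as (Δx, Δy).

(1.6, 1.0)

From the two frames, the green torus sits at roughly (8.4, 2.8) before and (10.0, 3.8) after.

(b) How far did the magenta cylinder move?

1.3

From (4.1, 5.4) to (4.6, 4.2), the magenta cylinder covered √(0.5² + 1.2²) ≈ 1.3 units.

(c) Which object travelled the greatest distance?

the yellow cylinder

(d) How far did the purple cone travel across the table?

1.3

The purple cone was near (9.8, 1.2) before and (8.9, 2.1) after, so it travelled √(0.9² + 0.9²) ≈ 1.3 units.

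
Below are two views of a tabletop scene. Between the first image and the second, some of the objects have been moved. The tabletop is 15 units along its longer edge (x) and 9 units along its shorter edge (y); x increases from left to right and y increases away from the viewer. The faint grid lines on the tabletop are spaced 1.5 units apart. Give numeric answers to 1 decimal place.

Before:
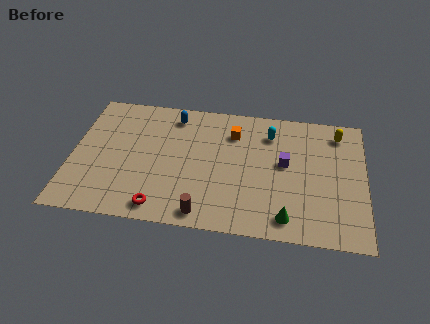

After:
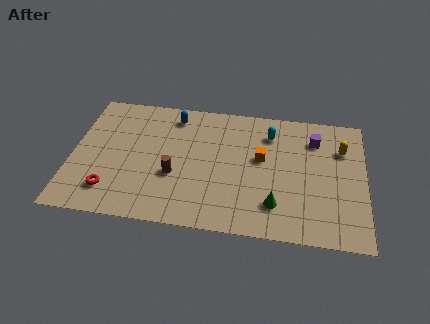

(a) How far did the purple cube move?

2.4

From (10.9, 5.0) to (12.4, 6.9), the purple cube covered √(1.5² + 1.9²) ≈ 2.4 units.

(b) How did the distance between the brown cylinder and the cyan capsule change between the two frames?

-0.8

They were about 6.8 units apart before and 6.0 after — 0.8 units closer together.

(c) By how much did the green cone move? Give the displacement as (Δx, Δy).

(-0.6, 0.8)

From the two frames, the green cone sits at roughly (11.1, 1.3) before and (10.5, 2.1) after.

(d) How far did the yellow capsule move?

1.1

From (13.6, 7.5) to (13.8, 6.4), the yellow capsule covered √(0.2² + 1.1²) ≈ 1.1 units.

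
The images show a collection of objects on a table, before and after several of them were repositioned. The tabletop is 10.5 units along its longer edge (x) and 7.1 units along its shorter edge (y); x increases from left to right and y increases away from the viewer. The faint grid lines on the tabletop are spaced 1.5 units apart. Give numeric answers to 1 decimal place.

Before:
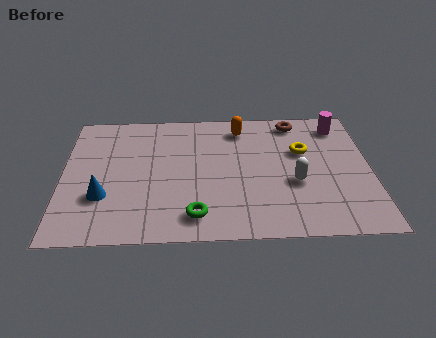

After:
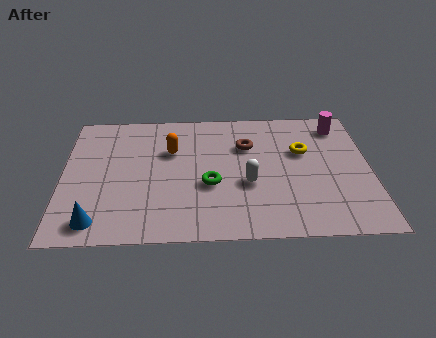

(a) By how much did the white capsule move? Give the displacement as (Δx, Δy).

(-1.6, 0.0)

From the two frames, the white capsule sits at roughly (7.9, 2.8) before and (6.3, 2.8) after.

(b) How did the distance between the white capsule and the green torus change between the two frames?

-2.5

The distance was about 3.8 in the first image and 1.3 in the second, so they moved 2.5 units closer together.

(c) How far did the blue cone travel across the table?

1.3

From (1.4, 2.3) to (1.2, 1.0), the blue cone covered √(0.2² + 1.3²) ≈ 1.3 units.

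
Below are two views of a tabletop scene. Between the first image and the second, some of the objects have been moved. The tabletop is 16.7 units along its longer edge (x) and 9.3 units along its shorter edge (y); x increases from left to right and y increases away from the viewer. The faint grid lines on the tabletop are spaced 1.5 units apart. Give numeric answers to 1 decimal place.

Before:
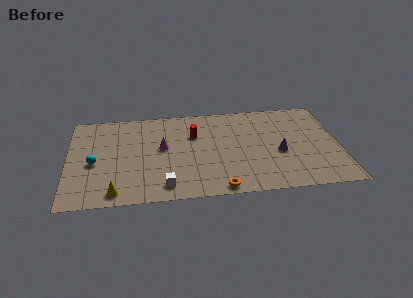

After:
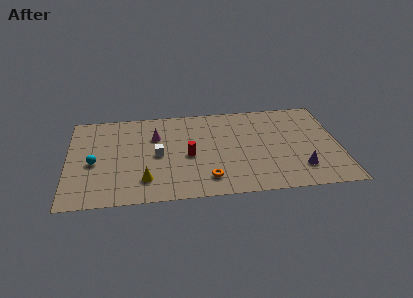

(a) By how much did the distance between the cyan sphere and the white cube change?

-1.2

The distance was about 5.1 in the first image and 3.9 in the second, so they moved 1.2 units closer together.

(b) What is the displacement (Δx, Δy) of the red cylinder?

(-0.4, -2.1)

The red cylinder started near (7.8, 6.3) and ended near (7.4, 4.2).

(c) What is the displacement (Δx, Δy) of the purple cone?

(1.2, -1.7)

From the two frames, the purple cone sits at roughly (13.0, 3.9) before and (14.2, 2.2) after.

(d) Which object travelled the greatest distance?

the white cube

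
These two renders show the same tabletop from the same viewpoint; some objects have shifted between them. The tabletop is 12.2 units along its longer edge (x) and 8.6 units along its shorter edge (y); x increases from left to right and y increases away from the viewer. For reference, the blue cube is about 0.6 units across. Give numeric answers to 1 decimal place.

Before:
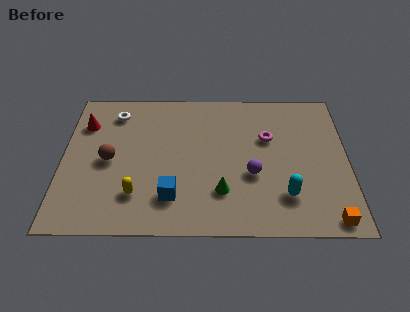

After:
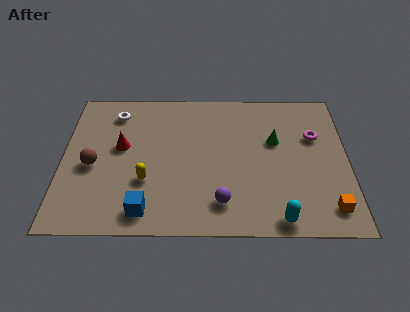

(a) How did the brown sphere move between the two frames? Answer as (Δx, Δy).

(-0.7, -0.3)

From the two frames, the brown sphere sits at roughly (2.0, 4.1) before and (1.3, 3.8) after.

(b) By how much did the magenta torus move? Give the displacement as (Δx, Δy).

(2.0, 0.1)

From the two frames, the magenta torus sits at roughly (8.8, 5.5) before and (10.8, 5.6) after.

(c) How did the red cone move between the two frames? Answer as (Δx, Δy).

(1.6, -1.4)

The red cone was at about (0.9, 6.3) and moved to about (2.5, 4.9).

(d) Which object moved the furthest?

the green cone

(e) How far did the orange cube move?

0.6

From (11.3, 0.8) to (11.3, 1.4), the orange cube covered √(0.0² + 0.6²) ≈ 0.6 units.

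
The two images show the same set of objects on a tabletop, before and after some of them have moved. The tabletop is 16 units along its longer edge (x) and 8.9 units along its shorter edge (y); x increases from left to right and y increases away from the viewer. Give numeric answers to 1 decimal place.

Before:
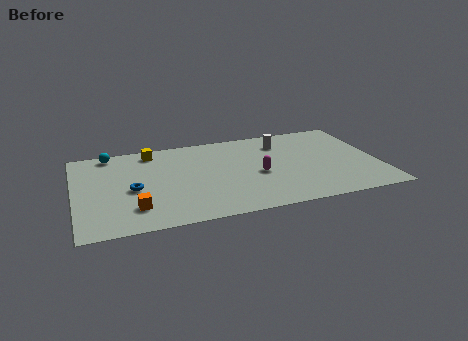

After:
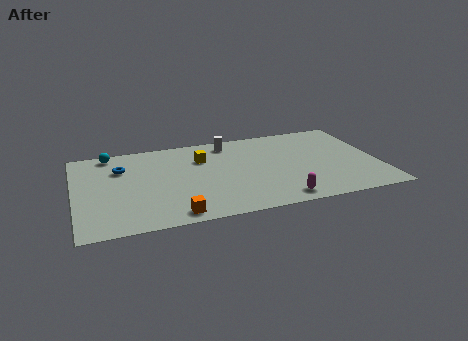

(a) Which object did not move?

the cyan sphere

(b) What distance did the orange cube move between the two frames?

2.3

From (3.0, 2.1) to (5.0, 1.0), the orange cube covered √(2.0² + 1.1²) ≈ 2.3 units.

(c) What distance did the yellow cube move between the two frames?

3.0

From (4.2, 7.7) to (6.8, 6.3), the yellow cube covered √(2.6² + 1.4²) ≈ 3.0 units.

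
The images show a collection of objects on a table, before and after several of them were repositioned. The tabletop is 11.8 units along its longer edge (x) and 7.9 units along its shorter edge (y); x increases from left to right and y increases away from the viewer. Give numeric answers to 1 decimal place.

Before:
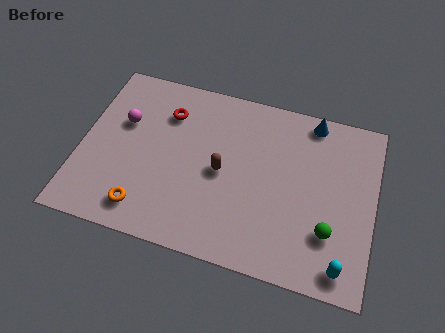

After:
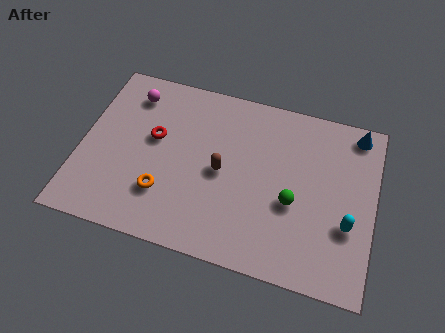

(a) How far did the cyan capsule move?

1.8

From (10.7, 1.0) to (10.8, 2.8), the cyan capsule covered √(0.1² + 1.8²) ≈ 1.8 units.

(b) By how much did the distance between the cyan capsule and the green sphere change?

+0.8

Before: roughly 1.4 units apart; after: 2.2. That's 0.8 units further apart.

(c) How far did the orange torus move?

1.1

The orange torus moved from about (2.8, 1.3) to (3.5, 2.2), a distance of √(0.7² + 0.9²) ≈ 1.1.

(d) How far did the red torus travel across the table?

1.4

The red torus was near (3.3, 5.9) before and (2.9, 4.6) after, so it travelled √(0.4² + 1.3²) ≈ 1.4 units.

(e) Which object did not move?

the brown capsule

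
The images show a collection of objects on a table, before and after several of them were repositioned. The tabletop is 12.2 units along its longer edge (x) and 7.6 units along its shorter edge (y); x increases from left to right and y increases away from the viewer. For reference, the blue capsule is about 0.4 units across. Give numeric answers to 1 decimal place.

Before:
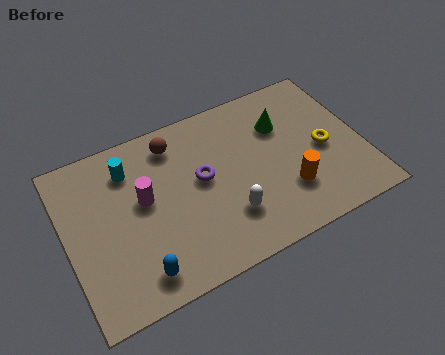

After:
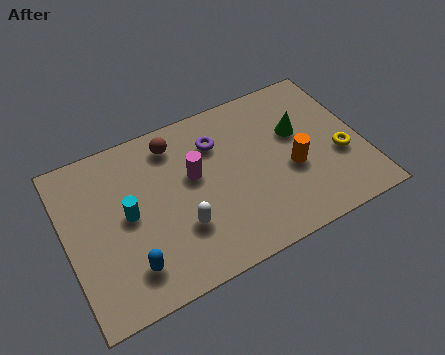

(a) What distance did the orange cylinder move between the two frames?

0.9

The orange cylinder moved from about (8.9, 2.2) to (9.2, 3.1), a distance of √(0.3² + 0.9²) ≈ 0.9.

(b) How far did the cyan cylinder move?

2.0

The cyan cylinder moved from about (2.8, 5.9) to (2.5, 3.9), a distance of √(0.3² + 2.0²) ≈ 2.0.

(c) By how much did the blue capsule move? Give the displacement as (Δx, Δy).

(-0.3, 0.4)

The blue capsule was at about (2.6, 1.2) and moved to about (2.3, 1.6).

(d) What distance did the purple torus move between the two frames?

1.6

The purple torus moved from about (5.6, 4.2) to (6.4, 5.6), a distance of √(0.8² + 1.4²) ≈ 1.6.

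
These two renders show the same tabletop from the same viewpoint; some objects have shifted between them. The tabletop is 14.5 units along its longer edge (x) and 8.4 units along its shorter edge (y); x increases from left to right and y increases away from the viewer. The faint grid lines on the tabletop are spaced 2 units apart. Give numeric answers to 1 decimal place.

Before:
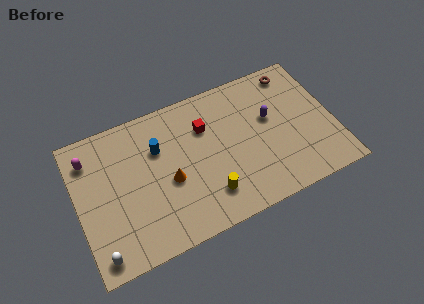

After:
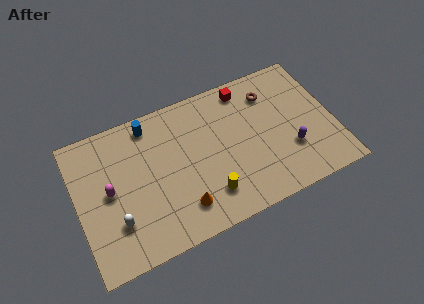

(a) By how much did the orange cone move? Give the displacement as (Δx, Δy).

(0.5, -1.8)

The orange cone started near (5.1, 3.6) and ended near (5.6, 1.8).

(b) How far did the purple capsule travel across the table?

2.5

The purple capsule moved from about (11.0, 5.0) to (11.9, 2.7), a distance of √(0.9² + 2.3²) ≈ 2.5.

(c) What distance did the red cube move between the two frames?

2.9

The red cube moved from about (7.4, 5.9) to (9.9, 7.3), a distance of √(2.5² + 1.4²) ≈ 2.9.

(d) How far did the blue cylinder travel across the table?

1.6

The blue cylinder moved from about (4.7, 5.7) to (4.4, 7.3), a distance of √(0.3² + 1.6²) ≈ 1.6.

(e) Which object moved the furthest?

the red cube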